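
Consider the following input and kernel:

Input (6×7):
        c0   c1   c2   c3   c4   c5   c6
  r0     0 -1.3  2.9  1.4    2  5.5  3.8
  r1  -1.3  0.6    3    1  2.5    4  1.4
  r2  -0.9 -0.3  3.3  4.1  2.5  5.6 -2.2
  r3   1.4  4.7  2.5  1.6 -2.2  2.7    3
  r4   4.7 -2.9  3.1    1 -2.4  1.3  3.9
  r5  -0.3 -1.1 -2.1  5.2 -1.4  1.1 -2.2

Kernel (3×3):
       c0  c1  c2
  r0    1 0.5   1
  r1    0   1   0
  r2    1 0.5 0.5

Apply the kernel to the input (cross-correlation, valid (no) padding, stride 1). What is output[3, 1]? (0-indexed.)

The receptive field on the input at this output position is [4.7 2.5 1.6 / -2.9 3.1 1 / -1.1 -2.1 5.2]. Elementwise product with the kernel and sum: 4.7·1 + 2.5·0.5 + 1.6·1 + 3.1·1 + -1.1·1 + -2.1·0.5 + 5.2·0.5.

11.1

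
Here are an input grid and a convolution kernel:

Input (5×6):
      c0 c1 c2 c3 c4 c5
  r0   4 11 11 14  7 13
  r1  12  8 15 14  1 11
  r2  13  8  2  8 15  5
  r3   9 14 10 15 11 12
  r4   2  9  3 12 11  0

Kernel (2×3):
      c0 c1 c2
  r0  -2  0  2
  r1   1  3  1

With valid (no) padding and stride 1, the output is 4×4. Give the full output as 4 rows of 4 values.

Output[0,0]: The receptive field on the input at this output position is [4 11 11 / 12 8 15]. Elementwise product with the kernel and sum: 4·-2 + 11·2 + 12·1 + 8·3 + 15·1.
Output[0,1]: The receptive field on the input at this output position is [11 11 14 / 8 15 14]. Elementwise product with the kernel and sum: 11·-2 + 14·2 + 8·1 + 15·3 + 14·1.

65 73 50 26
45 34 13 52
39 59 92 54
34 32 52 39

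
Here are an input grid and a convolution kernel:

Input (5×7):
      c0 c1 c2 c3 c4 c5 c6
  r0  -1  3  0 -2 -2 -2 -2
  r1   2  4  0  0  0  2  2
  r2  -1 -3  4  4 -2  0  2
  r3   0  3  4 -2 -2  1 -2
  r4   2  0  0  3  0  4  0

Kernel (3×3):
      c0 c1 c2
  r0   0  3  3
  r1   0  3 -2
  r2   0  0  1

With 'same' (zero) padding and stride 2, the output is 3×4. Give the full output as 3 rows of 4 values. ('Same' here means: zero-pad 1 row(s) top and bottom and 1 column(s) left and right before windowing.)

Output[0,0]: The receptive field on the zero-padded input at this output position is [0 0 0 / 0 -1 3 / 0 2 4]. Elementwise product with the kernel and sum: 0·3 + 0·3 + -1·3 + 3·-2 + 4·1.

-5 4 0 -6
24 2 1 12
15 0 -11 -6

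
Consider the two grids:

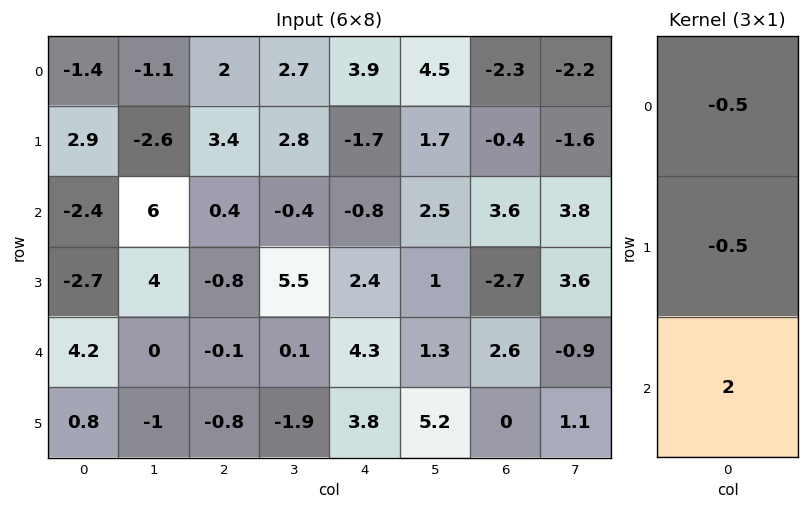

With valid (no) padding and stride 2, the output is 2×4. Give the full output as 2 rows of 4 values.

Output[0,0]: The receptive field on the input at this output position is [-1.4 / 2.9 / -2.4]. Elementwise product with the kernel and sum: -1.4·-0.5 + 2.9·-0.5 + -2.4·2.
Output[0,1]: The receptive field on the input at this output position is [2 / 3.4 / 0.4]. Elementwise product with the kernel and sum: 2·-0.5 + 3.4·-0.5 + 0.4·2.

-5.55 -1.9 -2.7 8.55
10.95 0 7.8 4.75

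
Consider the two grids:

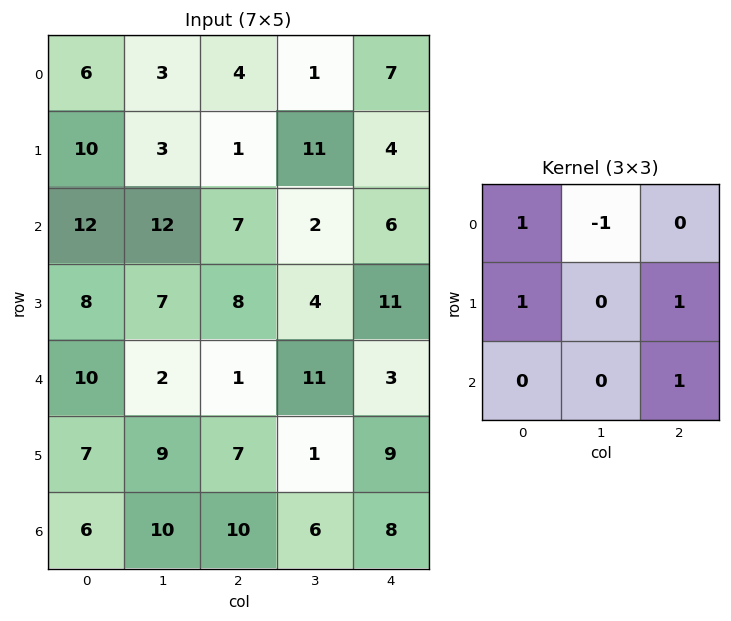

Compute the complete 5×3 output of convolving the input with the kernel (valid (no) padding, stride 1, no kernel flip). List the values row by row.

21 15 14
34 20 14
17 27 27
19 13 17
32 17 14

Output[0,0]: The receptive field on the input at this output position is [6 3 4 / 10 3 1 / 12 12 7]. Elementwise product with the kernel and sum: 6·1 + 3·-1 + 10·1 + 1·1 + 7·1.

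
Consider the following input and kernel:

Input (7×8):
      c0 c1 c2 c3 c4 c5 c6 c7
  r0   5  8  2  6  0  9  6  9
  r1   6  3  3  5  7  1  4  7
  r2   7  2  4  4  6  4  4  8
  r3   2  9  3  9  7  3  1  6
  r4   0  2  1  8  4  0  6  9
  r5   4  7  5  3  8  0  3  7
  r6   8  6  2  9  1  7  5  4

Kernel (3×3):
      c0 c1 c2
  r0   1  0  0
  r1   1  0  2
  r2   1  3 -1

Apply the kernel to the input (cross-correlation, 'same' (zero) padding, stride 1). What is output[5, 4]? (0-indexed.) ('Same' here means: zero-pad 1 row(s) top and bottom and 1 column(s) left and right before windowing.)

The receptive field on the zero-padded input at this output position is [8 4 0 / 3 8 0 / 9 1 7]. Elementwise product with the kernel and sum: 8·1 + 3·1 + 0·2 + 9·1 + 1·3 + 7·-1.

16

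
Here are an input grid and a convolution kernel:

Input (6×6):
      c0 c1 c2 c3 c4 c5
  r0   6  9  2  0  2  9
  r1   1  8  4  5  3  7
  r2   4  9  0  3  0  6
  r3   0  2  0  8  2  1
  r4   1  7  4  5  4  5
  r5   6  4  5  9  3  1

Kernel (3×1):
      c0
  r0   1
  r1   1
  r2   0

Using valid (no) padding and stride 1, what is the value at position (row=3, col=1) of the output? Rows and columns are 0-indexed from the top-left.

The receptive field on the input at this output position is [2 / 7 / 4]. Elementwise product with the kernel and sum: 2·1 + 7·1.

9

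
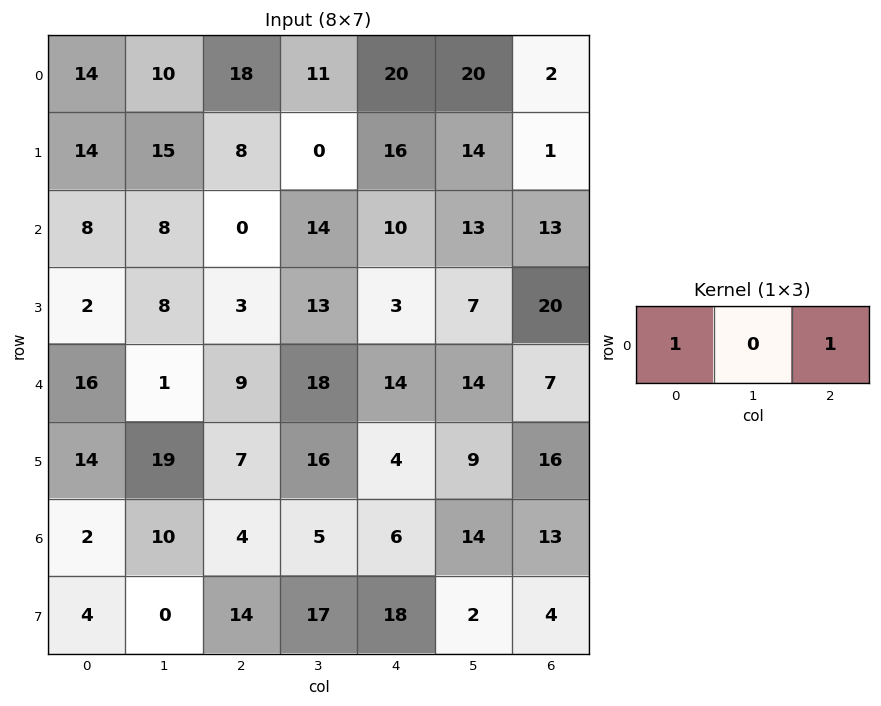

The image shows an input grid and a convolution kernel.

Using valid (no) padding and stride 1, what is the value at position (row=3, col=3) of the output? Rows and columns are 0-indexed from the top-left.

20

The receptive field on the input at this output position is [13 3 7]. Elementwise product with the kernel and sum: 13·1 + 7·1.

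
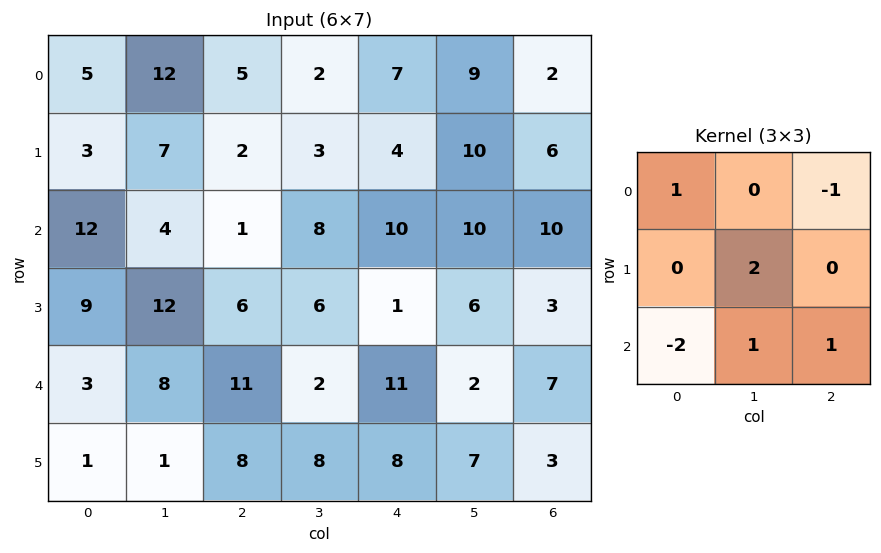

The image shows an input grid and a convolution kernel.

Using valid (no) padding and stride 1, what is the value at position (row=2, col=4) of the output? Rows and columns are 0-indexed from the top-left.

The receptive field on the input at this output position is [10 10 10 / 1 6 3 / 11 2 7]. Elementwise product with the kernel and sum: 10·1 + 10·-1 + 6·2 + 11·-2 + 2·1 + 7·1.

-1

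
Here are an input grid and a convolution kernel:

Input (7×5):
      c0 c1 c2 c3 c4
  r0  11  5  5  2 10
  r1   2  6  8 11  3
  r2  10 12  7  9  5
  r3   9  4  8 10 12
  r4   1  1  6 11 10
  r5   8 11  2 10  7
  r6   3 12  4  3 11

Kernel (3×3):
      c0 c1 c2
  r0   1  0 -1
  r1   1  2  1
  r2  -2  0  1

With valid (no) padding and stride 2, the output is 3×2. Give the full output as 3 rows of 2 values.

Output[0,0]: The receptive field on the input at this output position is [11 5 5 / 2 6 8 / 10 12 7]. Elementwise product with the kernel and sum: 11·1 + 5·-1 + 2·1 + 6·2 + 8·1 + 10·-2 + 7·1.

15 19
32 40
25 28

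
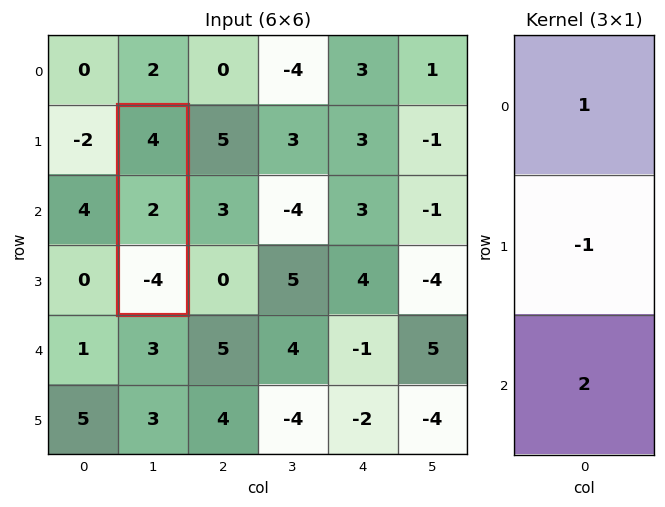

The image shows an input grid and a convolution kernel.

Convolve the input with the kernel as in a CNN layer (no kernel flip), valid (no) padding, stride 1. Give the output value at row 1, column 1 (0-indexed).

-6

The receptive field on the input at this output position is [4 / 2 / -4]. Elementwise product with the kernel and sum: 4·1 + 2·-1 + -4·2.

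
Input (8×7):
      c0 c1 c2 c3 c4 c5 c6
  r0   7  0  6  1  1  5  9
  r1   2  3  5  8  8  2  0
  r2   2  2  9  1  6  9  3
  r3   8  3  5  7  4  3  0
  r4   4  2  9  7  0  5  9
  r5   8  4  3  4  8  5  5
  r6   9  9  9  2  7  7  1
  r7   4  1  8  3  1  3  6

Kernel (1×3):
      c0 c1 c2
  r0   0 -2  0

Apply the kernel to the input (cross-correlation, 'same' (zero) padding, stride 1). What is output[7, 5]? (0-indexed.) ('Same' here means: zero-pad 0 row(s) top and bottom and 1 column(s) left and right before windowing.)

The receptive field on the zero-padded input at this output position is [1 3 6]. Elementwise product with the kernel and sum: 3·-2.

-6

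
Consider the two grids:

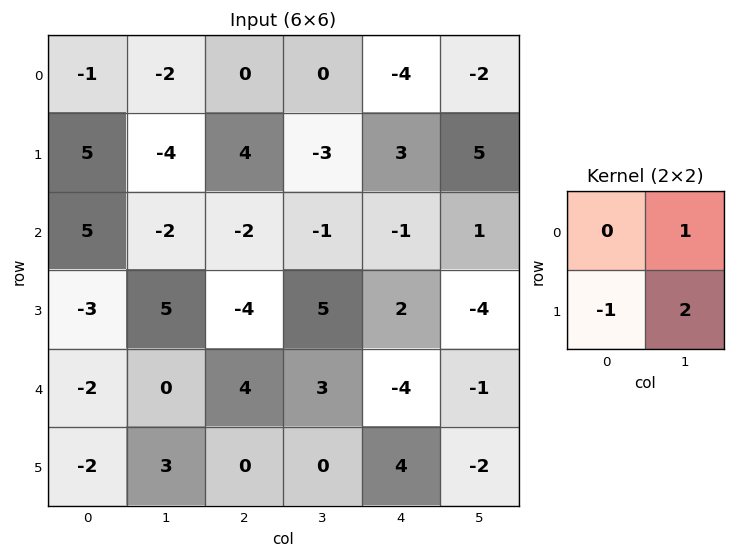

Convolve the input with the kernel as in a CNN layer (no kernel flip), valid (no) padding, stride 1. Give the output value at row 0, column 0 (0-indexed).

-15

The receptive field on the input at this output position is [-1 -2 / 5 -4]. Elementwise product with the kernel and sum: -2·1 + 5·-1 + -4·2.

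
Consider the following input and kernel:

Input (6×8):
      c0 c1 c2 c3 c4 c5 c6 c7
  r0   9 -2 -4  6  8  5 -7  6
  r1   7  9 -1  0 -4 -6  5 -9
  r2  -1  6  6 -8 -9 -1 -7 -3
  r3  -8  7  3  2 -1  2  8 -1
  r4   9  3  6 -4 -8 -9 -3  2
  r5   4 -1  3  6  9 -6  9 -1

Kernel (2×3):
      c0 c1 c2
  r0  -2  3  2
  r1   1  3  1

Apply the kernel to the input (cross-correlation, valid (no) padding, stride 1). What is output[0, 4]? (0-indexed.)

The receptive field on the input at this output position is [8 5 -7 / -4 -6 5]. Elementwise product with the kernel and sum: 8·-2 + 5·3 + -7·2 + -4·1 + -6·3 + 5·1.

-32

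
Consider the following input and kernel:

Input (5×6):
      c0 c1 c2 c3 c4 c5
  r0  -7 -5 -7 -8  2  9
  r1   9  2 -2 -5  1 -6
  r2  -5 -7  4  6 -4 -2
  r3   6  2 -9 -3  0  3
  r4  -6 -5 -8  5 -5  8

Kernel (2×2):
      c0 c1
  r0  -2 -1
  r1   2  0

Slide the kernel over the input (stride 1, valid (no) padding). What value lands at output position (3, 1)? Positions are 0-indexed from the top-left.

-5

The receptive field on the input at this output position is [2 -9 / -5 -8]. Elementwise product with the kernel and sum: 2·-2 + -9·-1 + -5·2.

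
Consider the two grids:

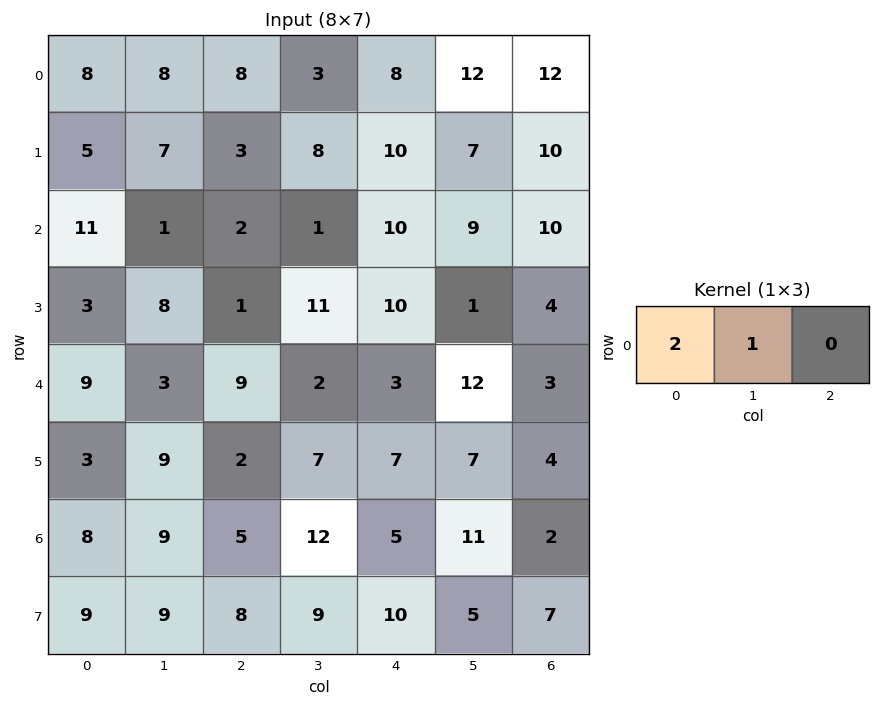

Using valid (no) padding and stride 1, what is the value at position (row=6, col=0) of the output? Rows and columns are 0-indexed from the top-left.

25

The receptive field on the input at this output position is [8 9 5]. Elementwise product with the kernel and sum: 8·2 + 9·1.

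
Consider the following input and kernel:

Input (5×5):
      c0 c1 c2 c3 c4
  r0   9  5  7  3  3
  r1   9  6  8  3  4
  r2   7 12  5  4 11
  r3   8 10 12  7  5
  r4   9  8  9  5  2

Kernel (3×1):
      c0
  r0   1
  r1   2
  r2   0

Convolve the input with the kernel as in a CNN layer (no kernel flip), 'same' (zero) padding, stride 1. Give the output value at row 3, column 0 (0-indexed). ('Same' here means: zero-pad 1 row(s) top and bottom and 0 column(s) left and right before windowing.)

23

The receptive field on the zero-padded input at this output position is [7 / 8 / 9]. Elementwise product with the kernel and sum: 7·1 + 8·2.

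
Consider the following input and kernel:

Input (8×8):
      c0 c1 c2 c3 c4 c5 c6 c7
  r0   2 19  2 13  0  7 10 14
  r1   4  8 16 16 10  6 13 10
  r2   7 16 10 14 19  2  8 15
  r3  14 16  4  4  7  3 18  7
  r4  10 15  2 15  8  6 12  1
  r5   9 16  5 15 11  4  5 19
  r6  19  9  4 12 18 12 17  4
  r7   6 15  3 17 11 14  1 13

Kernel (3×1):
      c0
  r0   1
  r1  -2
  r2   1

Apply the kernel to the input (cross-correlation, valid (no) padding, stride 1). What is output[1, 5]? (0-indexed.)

5

The receptive field on the input at this output position is [6 / 2 / 3]. Elementwise product with the kernel and sum: 6·1 + 2·-2 + 3·1.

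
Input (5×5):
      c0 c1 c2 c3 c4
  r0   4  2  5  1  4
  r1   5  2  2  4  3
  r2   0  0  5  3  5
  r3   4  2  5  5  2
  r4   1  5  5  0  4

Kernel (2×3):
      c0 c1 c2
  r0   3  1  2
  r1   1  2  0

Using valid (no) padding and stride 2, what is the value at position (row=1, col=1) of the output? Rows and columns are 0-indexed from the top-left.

43

The receptive field on the input at this output position is [5 3 5 / 5 5 2]. Elementwise product with the kernel and sum: 5·3 + 3·1 + 5·2 + 5·1 + 5·2.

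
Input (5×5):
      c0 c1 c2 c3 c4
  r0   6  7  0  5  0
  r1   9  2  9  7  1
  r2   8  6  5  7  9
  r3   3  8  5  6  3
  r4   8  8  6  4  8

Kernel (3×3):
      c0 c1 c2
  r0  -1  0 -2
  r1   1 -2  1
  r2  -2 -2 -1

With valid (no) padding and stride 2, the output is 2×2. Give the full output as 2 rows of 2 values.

-25 -37
-64 -55

Output[0,0]: The receptive field on the input at this output position is [6 7 0 / 9 2 9 / 8 6 5]. Elementwise product with the kernel and sum: 6·-1 + 0·-2 + 9·1 + 2·-2 + 9·1 + 8·-2 + 6·-2 + 5·-1.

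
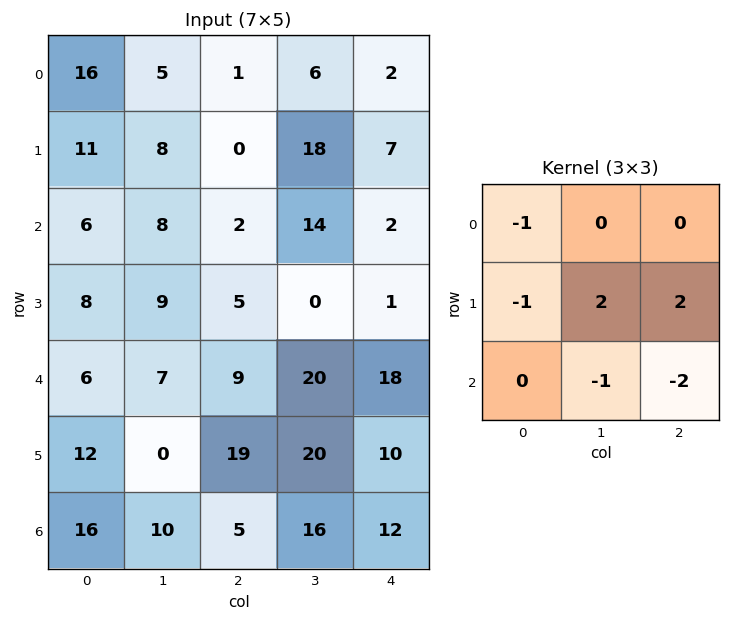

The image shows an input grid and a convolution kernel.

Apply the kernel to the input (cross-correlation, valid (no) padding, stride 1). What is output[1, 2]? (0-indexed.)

28

The receptive field on the input at this output position is [0 18 7 / 2 14 2 / 5 0 1]. Elementwise product with the kernel and sum: 0·-1 + 2·-1 + 14·2 + 2·2 + 0·-1 + 1·-2.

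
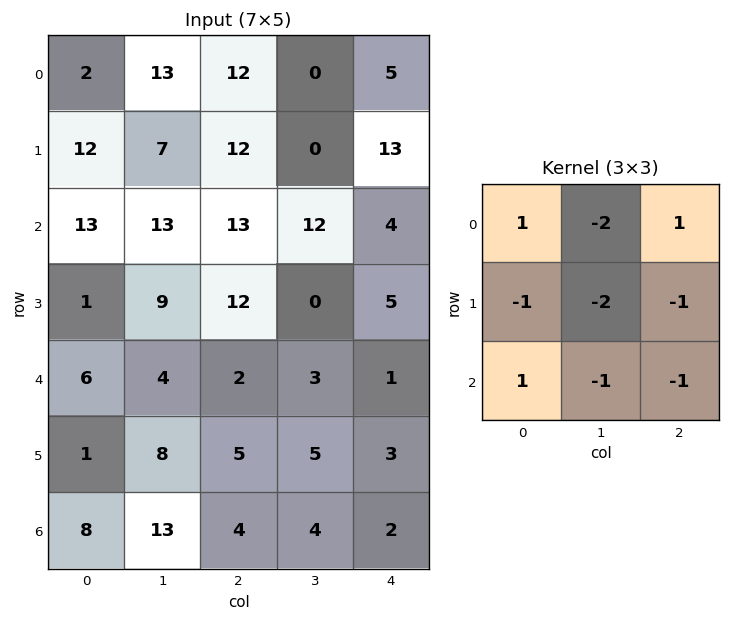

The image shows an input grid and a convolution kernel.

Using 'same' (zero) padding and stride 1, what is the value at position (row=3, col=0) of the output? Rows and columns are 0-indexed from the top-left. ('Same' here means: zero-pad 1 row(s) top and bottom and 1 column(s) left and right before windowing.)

-34

The receptive field on the zero-padded input at this output position is [0 13 13 / 0 1 9 / 0 6 4]. Elementwise product with the kernel and sum: 0·1 + 13·-2 + 13·1 + 0·-1 + 1·-2 + 9·-1 + 0·1 + 6·-1 + 4·-1.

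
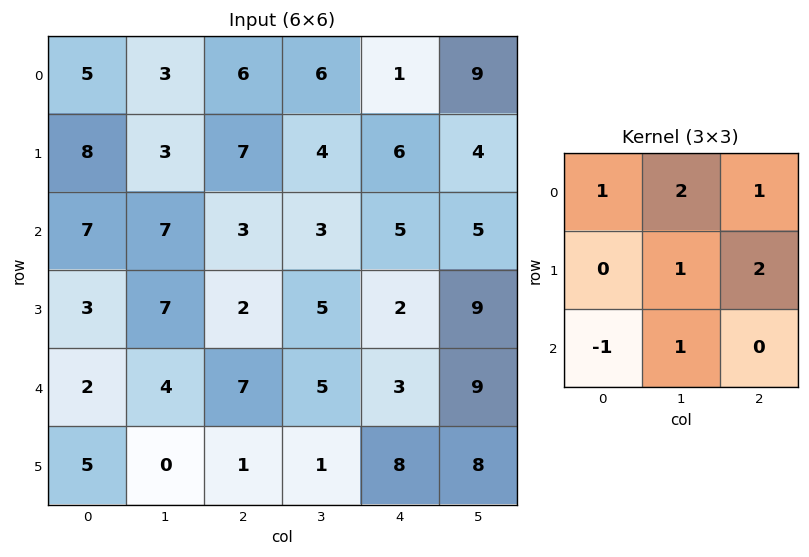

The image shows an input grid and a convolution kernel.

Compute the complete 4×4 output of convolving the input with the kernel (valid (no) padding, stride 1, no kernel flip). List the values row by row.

Output[0,0]: The receptive field on the input at this output position is [5 3 6 / 8 3 7 / 7 7 3]. Elementwise product with the kernel and sum: 5·1 + 3·2 + 6·1 + 3·1 + 7·2 + 7·-1 + 7·1.

34 32 35 33
38 25 37 32
37 31 21 36
32 34 25 46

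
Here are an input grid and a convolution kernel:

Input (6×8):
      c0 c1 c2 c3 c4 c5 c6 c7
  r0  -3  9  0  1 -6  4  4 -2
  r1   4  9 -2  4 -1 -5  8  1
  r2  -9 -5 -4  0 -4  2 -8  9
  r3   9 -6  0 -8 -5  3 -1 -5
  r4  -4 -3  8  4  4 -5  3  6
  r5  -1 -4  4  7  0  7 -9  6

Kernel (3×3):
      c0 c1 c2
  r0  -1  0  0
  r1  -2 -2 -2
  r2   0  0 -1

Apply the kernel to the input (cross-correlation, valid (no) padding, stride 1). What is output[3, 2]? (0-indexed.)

-32

The receptive field on the input at this output position is [0 -8 -5 / 8 4 4 / 4 7 0]. Elementwise product with the kernel and sum: 0·-1 + 8·-2 + 4·-2 + 4·-2 + 0·-1.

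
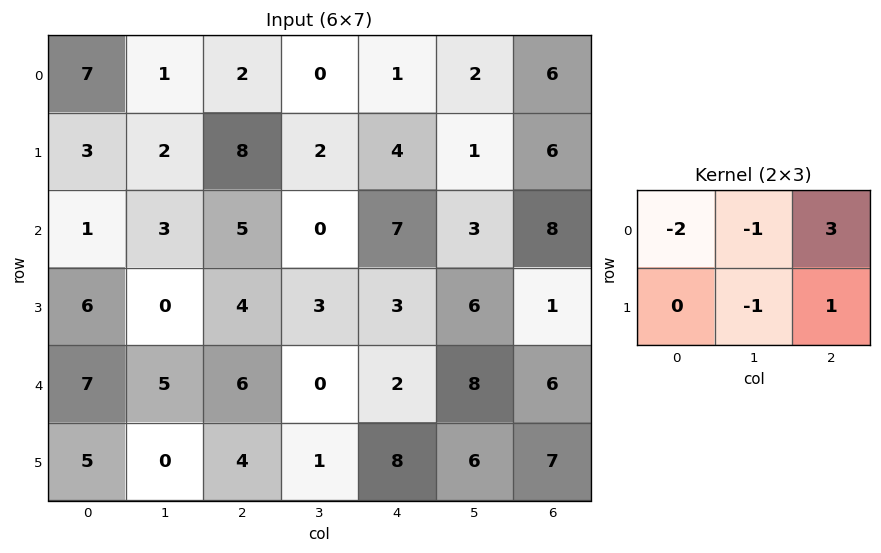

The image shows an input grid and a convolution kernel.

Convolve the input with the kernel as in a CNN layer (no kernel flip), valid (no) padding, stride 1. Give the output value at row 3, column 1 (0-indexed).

The receptive field on the input at this output position is [0 4 3 / 5 6 0]. Elementwise product with the kernel and sum: 0·-2 + 4·-1 + 3·3 + 6·-1 + 0·1.

-1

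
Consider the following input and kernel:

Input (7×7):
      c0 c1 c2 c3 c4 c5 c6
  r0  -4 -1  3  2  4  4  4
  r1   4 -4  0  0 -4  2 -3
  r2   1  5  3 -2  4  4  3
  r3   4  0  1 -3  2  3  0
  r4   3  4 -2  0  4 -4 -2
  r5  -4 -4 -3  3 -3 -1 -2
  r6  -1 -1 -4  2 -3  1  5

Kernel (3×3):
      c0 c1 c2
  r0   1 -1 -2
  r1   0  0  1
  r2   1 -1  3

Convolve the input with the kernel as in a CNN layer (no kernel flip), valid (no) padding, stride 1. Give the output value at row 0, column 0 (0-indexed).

-4

The receptive field on the input at this output position is [-4 -1 3 / 4 -4 0 / 1 5 3]. Elementwise product with the kernel and sum: -4·1 + -1·-1 + 3·-2 + 0·1 + 1·1 + 5·-1 + 3·3.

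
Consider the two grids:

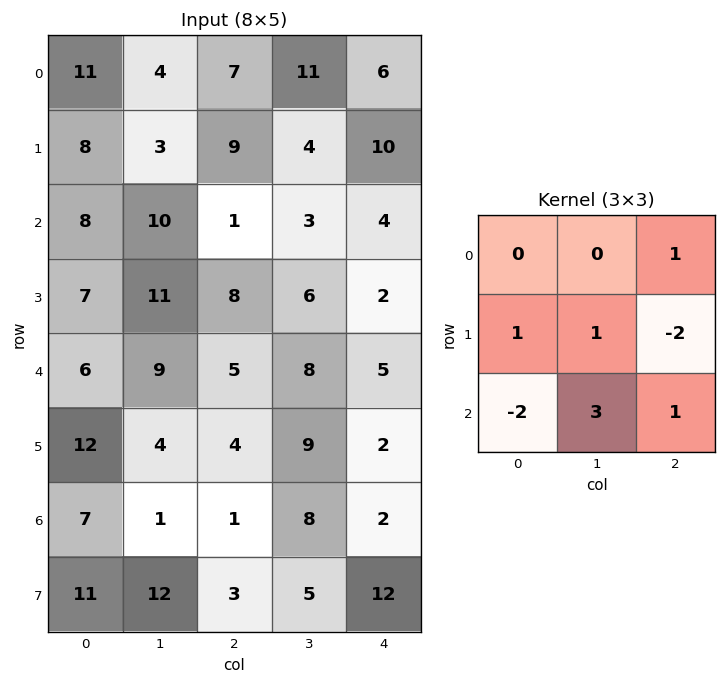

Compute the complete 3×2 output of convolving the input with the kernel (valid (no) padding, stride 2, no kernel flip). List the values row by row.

Output[0,0]: The receptive field on the input at this output position is [11 4 7 / 8 3 9 / 8 10 1]. Elementwise product with the kernel and sum: 7·1 + 8·1 + 3·1 + 9·-2 + 8·-2 + 10·3 + 1·1.
Output[0,1]: The receptive field on the input at this output position is [7 11 6 / 9 4 10 / 1 3 4]. Elementwise product with the kernel and sum: 6·1 + 9·1 + 4·1 + 10·-2 + 1·-2 + 3·3 + 4·1.

15 10
23 33
3 38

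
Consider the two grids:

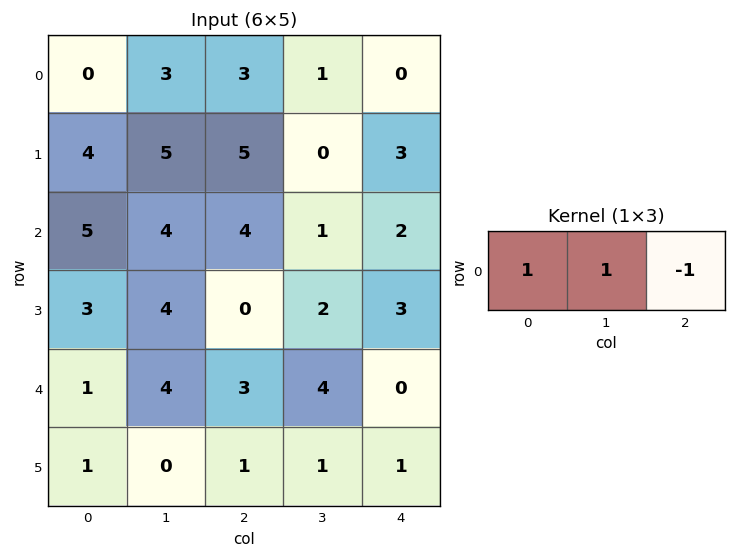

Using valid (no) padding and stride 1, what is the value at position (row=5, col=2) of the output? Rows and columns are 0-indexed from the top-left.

The receptive field on the input at this output position is [1 1 1]. Elementwise product with the kernel and sum: 1·1 + 1·1 + 1·-1.

1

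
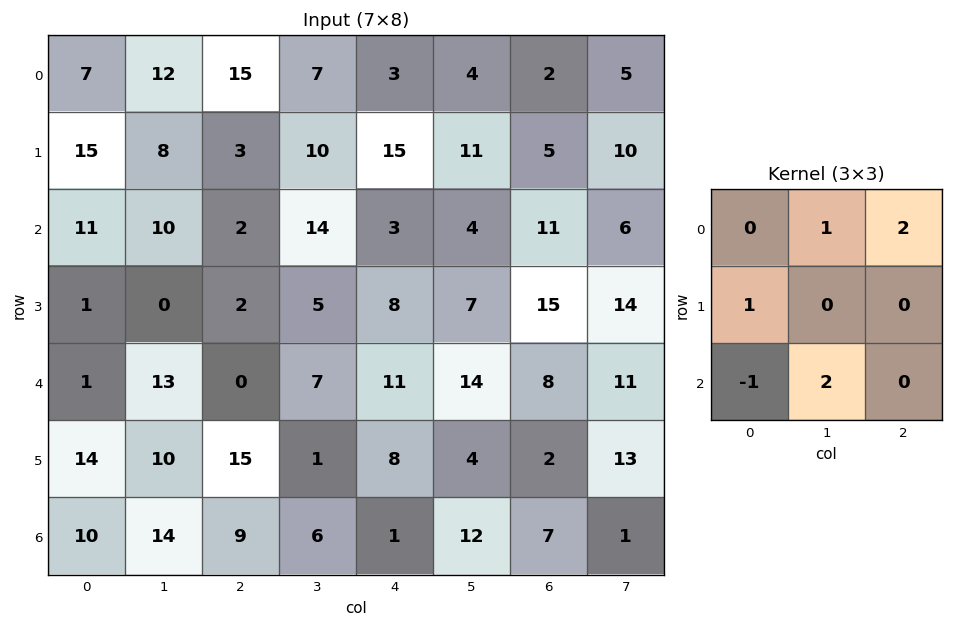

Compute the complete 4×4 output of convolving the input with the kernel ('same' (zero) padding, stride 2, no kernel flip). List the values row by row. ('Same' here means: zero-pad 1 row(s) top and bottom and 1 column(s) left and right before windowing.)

Output[0,0]: The receptive field on the zero-padded input at this output position is [0 0 0 / 0 7 12 / 0 15 8]. Elementwise product with the kernel and sum: 0·1 + 0·2 + 0·1 + 0·-1 + 15·2.

30 10 27 3
33 37 62 52
29 45 44 57
34 31 22 40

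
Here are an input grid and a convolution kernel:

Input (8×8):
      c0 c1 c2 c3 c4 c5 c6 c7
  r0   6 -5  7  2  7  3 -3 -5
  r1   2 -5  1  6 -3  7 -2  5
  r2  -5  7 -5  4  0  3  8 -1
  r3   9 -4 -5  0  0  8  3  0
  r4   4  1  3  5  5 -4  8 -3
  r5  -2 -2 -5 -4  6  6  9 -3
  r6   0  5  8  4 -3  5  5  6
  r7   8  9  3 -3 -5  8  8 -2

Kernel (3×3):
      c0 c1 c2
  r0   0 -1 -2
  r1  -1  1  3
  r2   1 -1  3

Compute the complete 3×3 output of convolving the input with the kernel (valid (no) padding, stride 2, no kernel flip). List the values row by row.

-40 -29 28
-13 14 31
-3 -1 22

Output[0,0]: The receptive field on the input at this output position is [6 -5 7 / 2 -5 1 / -5 7 -5]. Elementwise product with the kernel and sum: -5·-1 + 7·-2 + 2·-1 + -5·1 + 1·3 + -5·1 + 7·-1 + -5·3.
Output[0,1]: The receptive field on the input at this output position is [7 2 7 / 1 6 -3 / -5 4 0]. Elementwise product with the kernel and sum: 2·-1 + 7·-2 + 1·-1 + 6·1 + -3·3 + -5·1 + 4·-1 + 0·3.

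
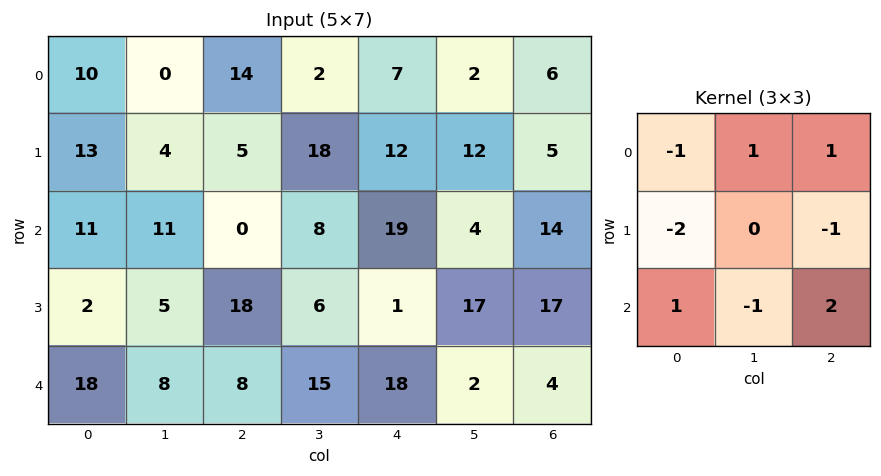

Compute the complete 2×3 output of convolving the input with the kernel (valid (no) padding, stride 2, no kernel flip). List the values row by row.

Output[0,0]: The receptive field on the input at this output position is [10 0 14 / 13 4 5 / 11 11 0]. Elementwise product with the kernel and sum: 10·-1 + 0·1 + 14·1 + 13·-2 + 5·-1 + 11·1 + 11·-1 + 0·2.

-27 3 15
4 19 4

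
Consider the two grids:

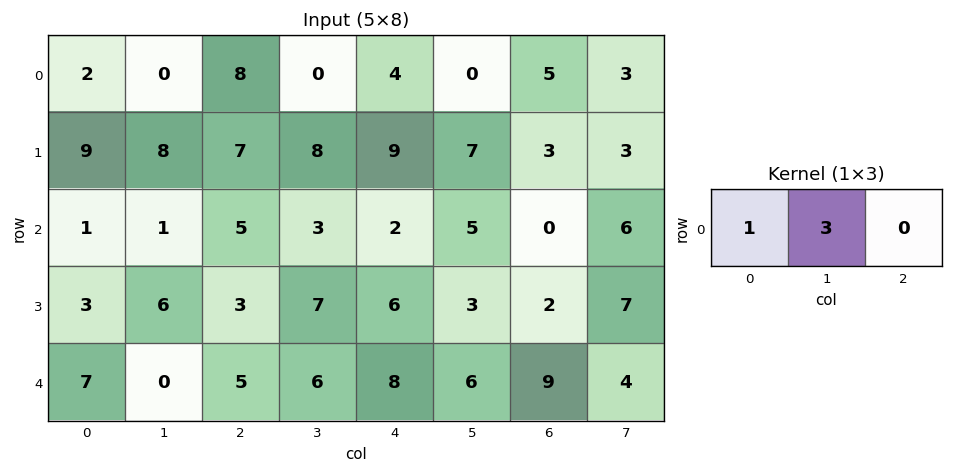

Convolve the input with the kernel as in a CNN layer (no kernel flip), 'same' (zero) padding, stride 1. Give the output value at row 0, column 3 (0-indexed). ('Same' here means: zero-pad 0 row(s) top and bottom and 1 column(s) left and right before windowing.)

8

The receptive field on the zero-padded input at this output position is [8 0 4]. Elementwise product with the kernel and sum: 8·1 + 0·3.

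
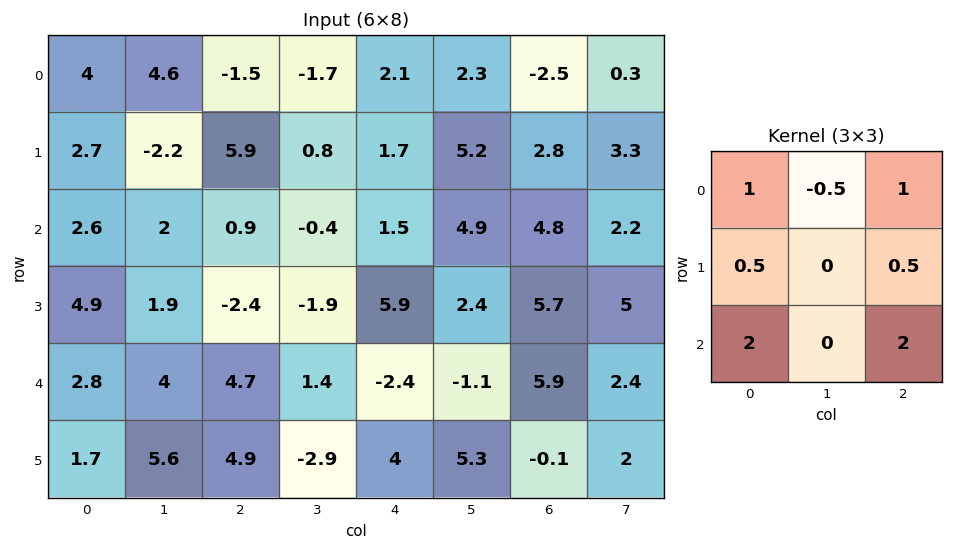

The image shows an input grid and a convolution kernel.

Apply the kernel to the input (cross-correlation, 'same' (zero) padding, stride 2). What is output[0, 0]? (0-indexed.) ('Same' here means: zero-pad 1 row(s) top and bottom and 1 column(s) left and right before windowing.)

The receptive field on the zero-padded input at this output position is [0 0 0 / 0 4 4.6 / 0 2.7 -2.2]. Elementwise product with the kernel and sum: 0·1 + 0·-0.5 + 0·1 + 0·0.5 + 4.6·0.5 + 0·2 + -2.2·2.

-2.1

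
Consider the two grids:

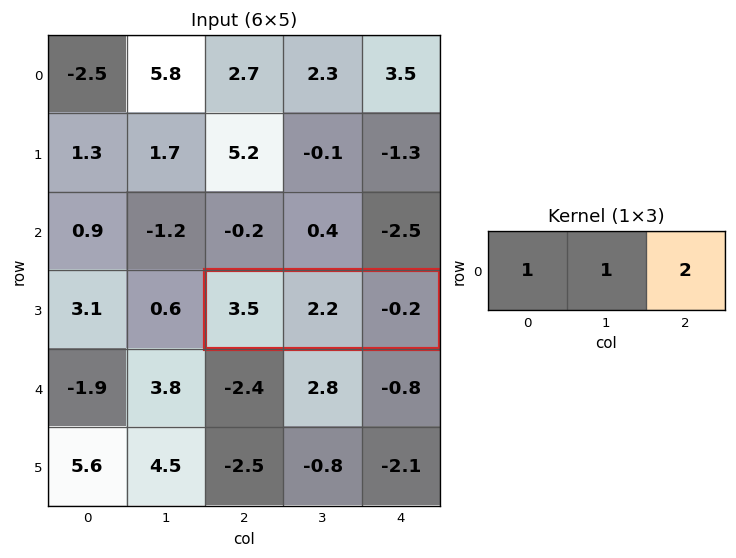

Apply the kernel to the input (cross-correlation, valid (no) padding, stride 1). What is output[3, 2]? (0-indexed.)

5.3

The receptive field on the input at this output position is [3.5 2.2 -0.2]. Elementwise product with the kernel and sum: 3.5·1 + 2.2·1 + -0.2·2.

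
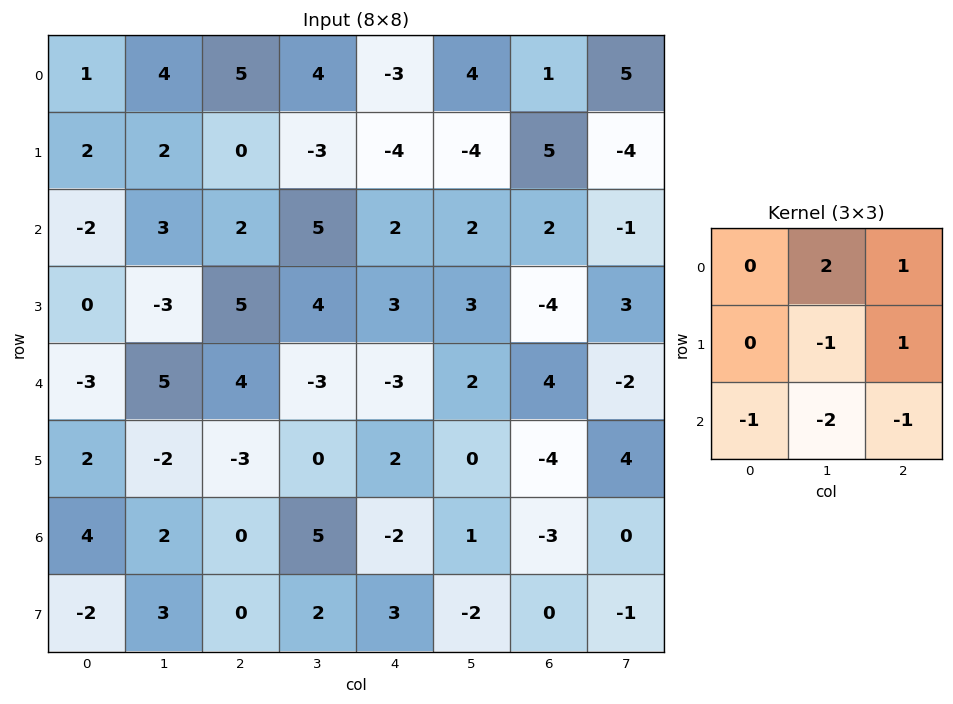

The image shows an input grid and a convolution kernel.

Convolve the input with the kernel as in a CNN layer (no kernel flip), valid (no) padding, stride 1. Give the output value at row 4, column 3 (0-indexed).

The receptive field on the input at this output position is [-3 -3 2 / 0 2 0 / 5 -2 1]. Elementwise product with the kernel and sum: -3·2 + 2·1 + 2·-1 + 0·1 + 5·-1 + -2·-2 + 1·-1.

-8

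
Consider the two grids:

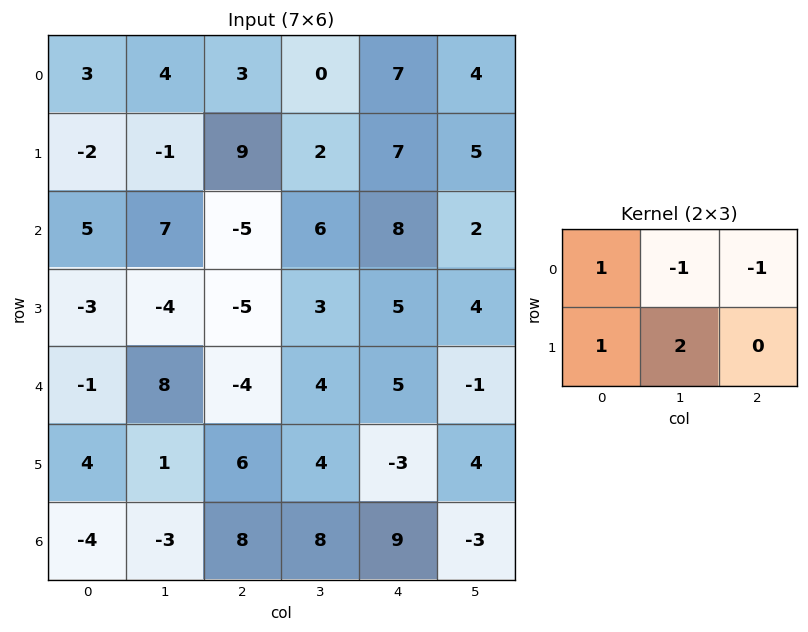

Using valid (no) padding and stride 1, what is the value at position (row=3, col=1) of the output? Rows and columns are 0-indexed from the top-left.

The receptive field on the input at this output position is [-4 -5 3 / 8 -4 4]. Elementwise product with the kernel and sum: -4·1 + -5·-1 + 3·-1 + 8·1 + -4·2.

-2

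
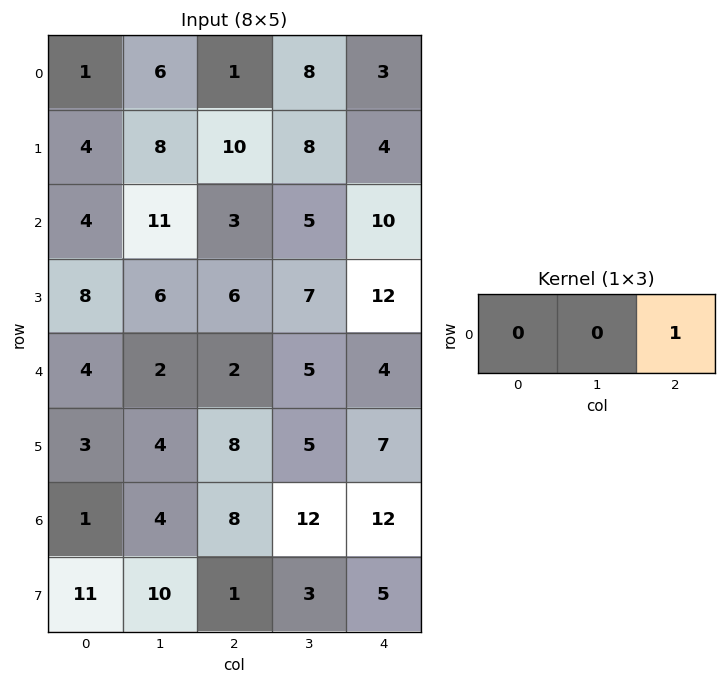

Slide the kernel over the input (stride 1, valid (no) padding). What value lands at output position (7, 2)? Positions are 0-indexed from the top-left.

The receptive field on the input at this output position is [1 3 5]. Elementwise product with the kernel and sum: 5·1.

5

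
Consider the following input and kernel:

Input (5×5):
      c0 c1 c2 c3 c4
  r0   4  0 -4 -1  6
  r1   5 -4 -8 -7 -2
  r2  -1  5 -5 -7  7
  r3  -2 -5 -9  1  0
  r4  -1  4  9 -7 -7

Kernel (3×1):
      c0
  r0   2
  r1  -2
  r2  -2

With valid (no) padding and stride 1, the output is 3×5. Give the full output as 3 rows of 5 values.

Output[0,0]: The receptive field on the input at this output position is [4 / 5 / -1]. Elementwise product with the kernel and sum: 4·2 + 5·-2 + -1·-2.

0 -2 18 26 2
16 -8 12 -2 -18
4 12 -10 -2 28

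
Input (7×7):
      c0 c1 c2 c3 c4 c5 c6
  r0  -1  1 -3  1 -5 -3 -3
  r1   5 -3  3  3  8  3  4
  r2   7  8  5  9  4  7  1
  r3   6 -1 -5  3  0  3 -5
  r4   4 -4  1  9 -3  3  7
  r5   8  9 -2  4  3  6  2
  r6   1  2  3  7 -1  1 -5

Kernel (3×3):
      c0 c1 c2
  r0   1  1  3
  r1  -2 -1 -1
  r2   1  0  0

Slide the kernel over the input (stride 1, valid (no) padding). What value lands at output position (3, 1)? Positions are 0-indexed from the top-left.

10

The receptive field on the input at this output position is [-1 -5 3 / -4 1 9 / 9 -2 4]. Elementwise product with the kernel and sum: -1·1 + -5·1 + 3·3 + -4·-2 + 1·-1 + 9·-1 + 9·1.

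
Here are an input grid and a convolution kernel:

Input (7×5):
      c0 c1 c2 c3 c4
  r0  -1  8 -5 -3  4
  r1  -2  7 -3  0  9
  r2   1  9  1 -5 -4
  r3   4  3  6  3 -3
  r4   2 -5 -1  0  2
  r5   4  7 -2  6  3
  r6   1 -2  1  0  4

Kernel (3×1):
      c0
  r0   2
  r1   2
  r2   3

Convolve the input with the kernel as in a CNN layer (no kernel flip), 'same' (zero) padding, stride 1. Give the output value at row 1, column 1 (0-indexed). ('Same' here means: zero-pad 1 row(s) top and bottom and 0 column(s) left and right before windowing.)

The receptive field on the zero-padded input at this output position is [8 / 7 / 9]. Elementwise product with the kernel and sum: 8·2 + 7·2 + 9·3.

57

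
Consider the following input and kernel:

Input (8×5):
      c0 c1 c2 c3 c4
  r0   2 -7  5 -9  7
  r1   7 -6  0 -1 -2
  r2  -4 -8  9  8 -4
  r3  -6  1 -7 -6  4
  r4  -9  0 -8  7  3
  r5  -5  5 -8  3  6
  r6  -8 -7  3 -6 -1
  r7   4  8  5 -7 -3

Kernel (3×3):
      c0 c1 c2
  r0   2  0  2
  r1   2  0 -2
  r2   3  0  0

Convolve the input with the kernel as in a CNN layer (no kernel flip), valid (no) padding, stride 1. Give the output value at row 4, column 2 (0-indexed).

-29

The receptive field on the input at this output position is [-8 7 3 / -8 3 6 / 3 -6 -1]. Elementwise product with the kernel and sum: -8·2 + 3·2 + -8·2 + 6·-2 + 3·3.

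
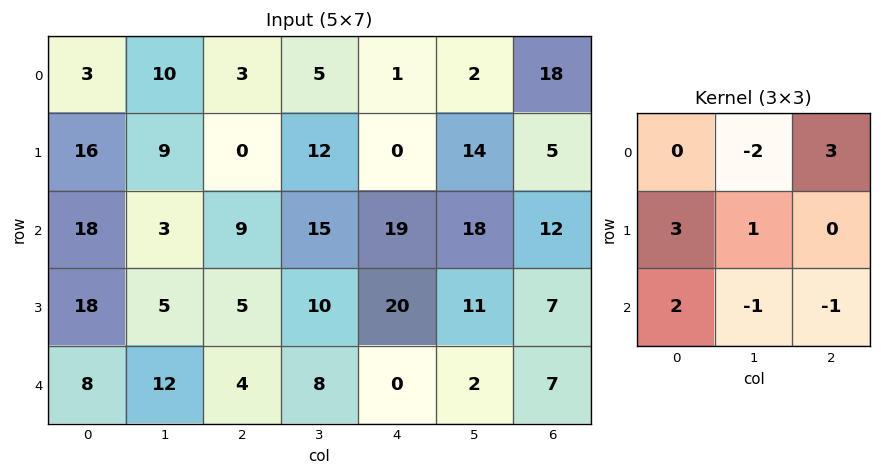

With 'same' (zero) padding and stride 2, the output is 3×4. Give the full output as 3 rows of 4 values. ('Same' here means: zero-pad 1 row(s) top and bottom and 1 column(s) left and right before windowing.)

Output[0,0]: The receptive field on the zero-padded input at this output position is [0 0 0 / 0 3 10 / 0 16 9]. Elementwise product with the kernel and sum: 0·-2 + 0·3 + 0·3 + 3·1 + 0·2 + 16·-1 + 9·-1.

-22 39 26 47
-10 49 95 71
-13 60 17 -1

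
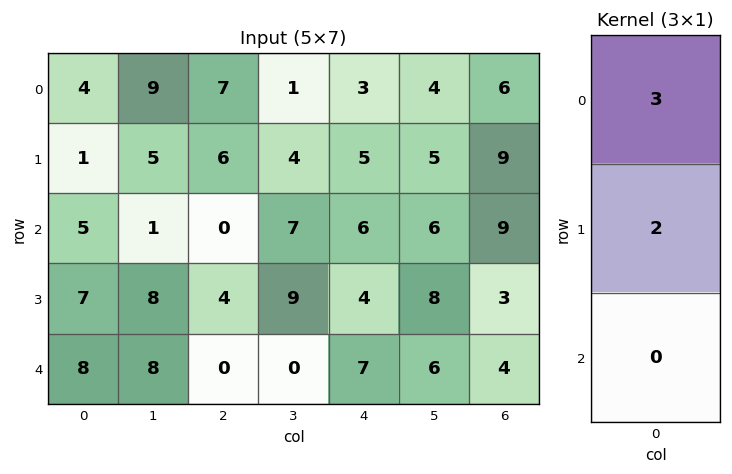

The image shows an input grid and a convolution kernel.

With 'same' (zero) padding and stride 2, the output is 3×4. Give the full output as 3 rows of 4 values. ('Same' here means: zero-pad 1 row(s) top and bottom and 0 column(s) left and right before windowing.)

Output[0,0]: The receptive field on the zero-padded input at this output position is [0 / 4 / 1]. Elementwise product with the kernel and sum: 0·3 + 4·2.
Output[0,1]: The receptive field on the zero-padded input at this output position is [0 / 7 / 6]. Elementwise product with the kernel and sum: 0·3 + 7·2.

8 14 6 12
13 18 27 45
37 12 26 17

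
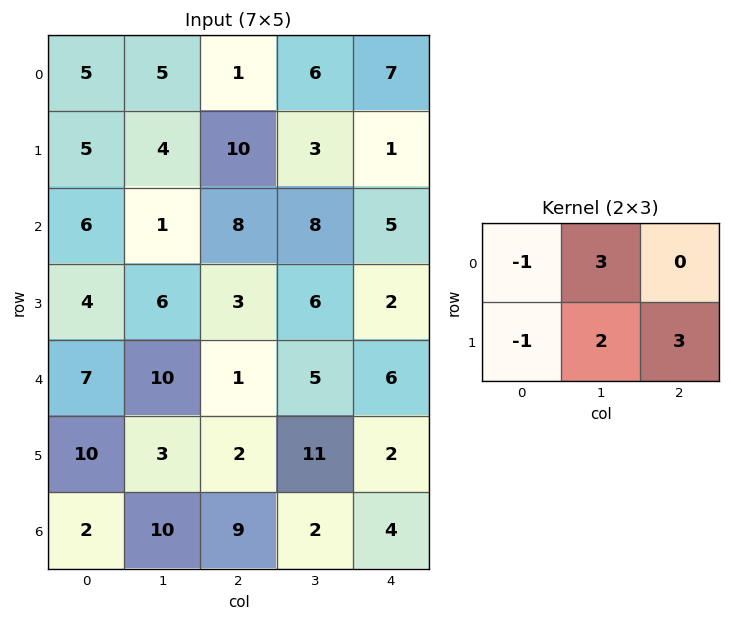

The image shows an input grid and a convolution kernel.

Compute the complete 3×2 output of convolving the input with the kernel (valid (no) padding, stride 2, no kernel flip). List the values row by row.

43 16
14 31
25 40

Output[0,0]: The receptive field on the input at this output position is [5 5 1 / 5 4 10]. Elementwise product with the kernel and sum: 5·-1 + 5·3 + 5·-1 + 4·2 + 10·3.
Output[0,1]: The receptive field on the input at this output position is [1 6 7 / 10 3 1]. Elementwise product with the kernel and sum: 1·-1 + 6·3 + 10·-1 + 3·2 + 1·3.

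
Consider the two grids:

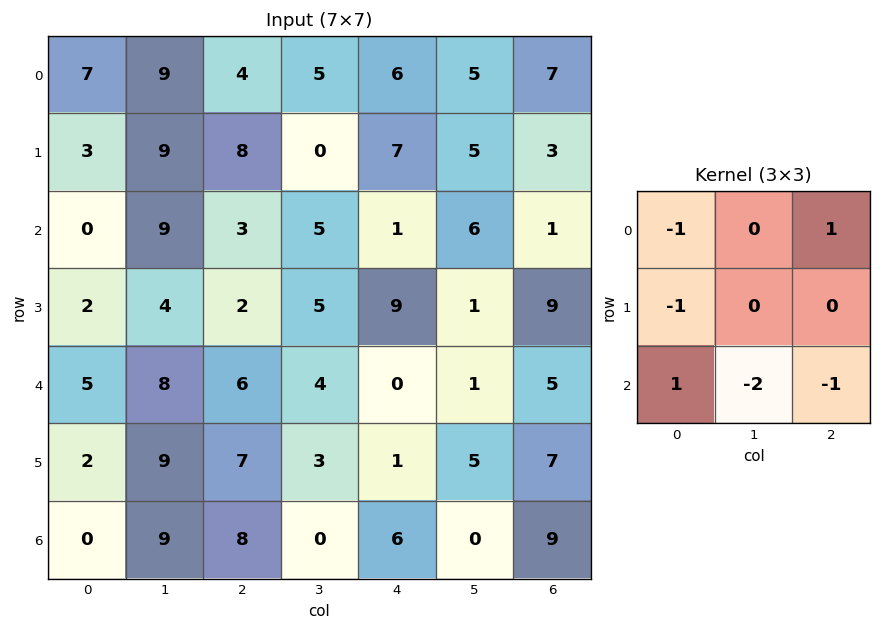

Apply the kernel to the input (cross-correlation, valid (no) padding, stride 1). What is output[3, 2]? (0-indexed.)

The receptive field on the input at this output position is [2 5 9 / 6 4 0 / 7 3 1]. Elementwise product with the kernel and sum: 2·-1 + 9·1 + 6·-1 + 7·1 + 3·-2 + 1·-1.

1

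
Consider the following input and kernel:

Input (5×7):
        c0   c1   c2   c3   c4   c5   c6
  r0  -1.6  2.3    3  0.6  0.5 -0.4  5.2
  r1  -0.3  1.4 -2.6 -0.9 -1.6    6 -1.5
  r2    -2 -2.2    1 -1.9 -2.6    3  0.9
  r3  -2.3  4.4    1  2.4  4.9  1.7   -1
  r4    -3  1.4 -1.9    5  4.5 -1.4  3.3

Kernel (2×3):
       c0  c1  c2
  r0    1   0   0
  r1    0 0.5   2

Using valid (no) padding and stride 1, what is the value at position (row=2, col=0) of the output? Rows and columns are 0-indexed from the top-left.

The receptive field on the input at this output position is [-2 -2.2 1 / -2.3 4.4 1]. Elementwise product with the kernel and sum: -2·1 + 4.4·0.5 + 1·2.

2.2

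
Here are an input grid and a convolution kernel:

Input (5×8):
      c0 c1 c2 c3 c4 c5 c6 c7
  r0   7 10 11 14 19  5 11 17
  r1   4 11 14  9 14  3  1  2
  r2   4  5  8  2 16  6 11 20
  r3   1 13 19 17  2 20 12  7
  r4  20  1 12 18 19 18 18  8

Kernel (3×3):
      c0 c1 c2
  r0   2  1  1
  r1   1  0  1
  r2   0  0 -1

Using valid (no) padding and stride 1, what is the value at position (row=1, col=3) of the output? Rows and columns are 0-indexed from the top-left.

23

The receptive field on the input at this output position is [9 14 3 / 2 16 6 / 17 2 20]. Elementwise product with the kernel and sum: 9·2 + 14·1 + 3·1 + 2·1 + 6·1 + 20·-1.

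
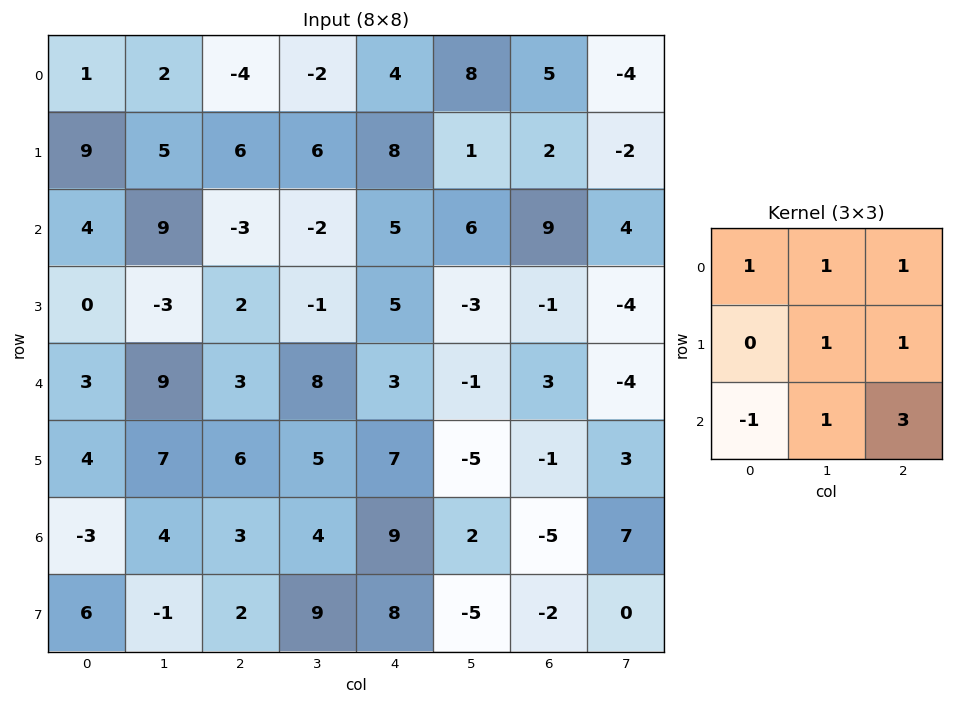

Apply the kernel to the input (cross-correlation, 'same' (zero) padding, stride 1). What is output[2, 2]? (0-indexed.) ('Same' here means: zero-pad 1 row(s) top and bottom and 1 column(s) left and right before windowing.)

The receptive field on the zero-padded input at this output position is [5 6 6 / 9 -3 -2 / -3 2 -1]. Elementwise product with the kernel and sum: 5·1 + 6·1 + 6·1 + -3·1 + -2·1 + -3·-1 + 2·1 + -1·3.

14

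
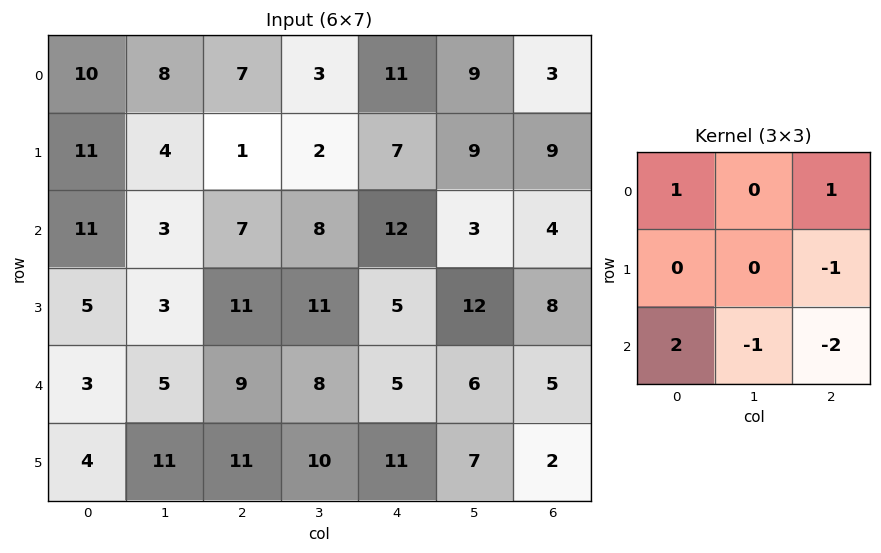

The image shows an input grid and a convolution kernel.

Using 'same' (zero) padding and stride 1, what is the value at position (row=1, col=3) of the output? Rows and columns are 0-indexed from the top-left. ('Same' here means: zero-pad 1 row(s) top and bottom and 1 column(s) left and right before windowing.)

-7

The receptive field on the zero-padded input at this output position is [7 3 11 / 1 2 7 / 7 8 12]. Elementwise product with the kernel and sum: 7·1 + 11·1 + 7·-1 + 7·2 + 8·-1 + 12·-2.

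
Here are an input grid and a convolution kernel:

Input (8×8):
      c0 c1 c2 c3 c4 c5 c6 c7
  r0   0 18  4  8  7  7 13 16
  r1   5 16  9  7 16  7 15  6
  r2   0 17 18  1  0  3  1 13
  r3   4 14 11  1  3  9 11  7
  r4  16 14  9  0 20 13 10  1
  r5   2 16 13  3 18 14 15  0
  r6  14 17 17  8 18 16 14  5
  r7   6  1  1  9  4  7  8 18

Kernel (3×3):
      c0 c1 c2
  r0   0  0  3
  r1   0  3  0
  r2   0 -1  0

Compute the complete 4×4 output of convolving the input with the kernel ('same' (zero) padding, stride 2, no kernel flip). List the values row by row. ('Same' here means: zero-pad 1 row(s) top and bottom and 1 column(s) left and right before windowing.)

Output[0,0]: The receptive field on the zero-padded input at this output position is [0 0 0 / 0 0 18 / 0 5 16]. Elementwise product with the kernel and sum: 0·3 + 0·3 + 5·-1.

-5 3 5 24
44 64 18 10
88 17 69 36
84 59 92 34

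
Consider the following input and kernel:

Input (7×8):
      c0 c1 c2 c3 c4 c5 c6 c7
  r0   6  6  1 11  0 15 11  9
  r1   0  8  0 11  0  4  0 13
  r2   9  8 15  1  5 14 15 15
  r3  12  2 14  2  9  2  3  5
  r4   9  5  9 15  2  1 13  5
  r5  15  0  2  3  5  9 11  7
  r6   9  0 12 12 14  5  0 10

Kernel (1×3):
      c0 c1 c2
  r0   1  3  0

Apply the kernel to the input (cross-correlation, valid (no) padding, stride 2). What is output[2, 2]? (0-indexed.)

5

The receptive field on the input at this output position is [2 1 13]. Elementwise product with the kernel and sum: 2·1 + 1·3.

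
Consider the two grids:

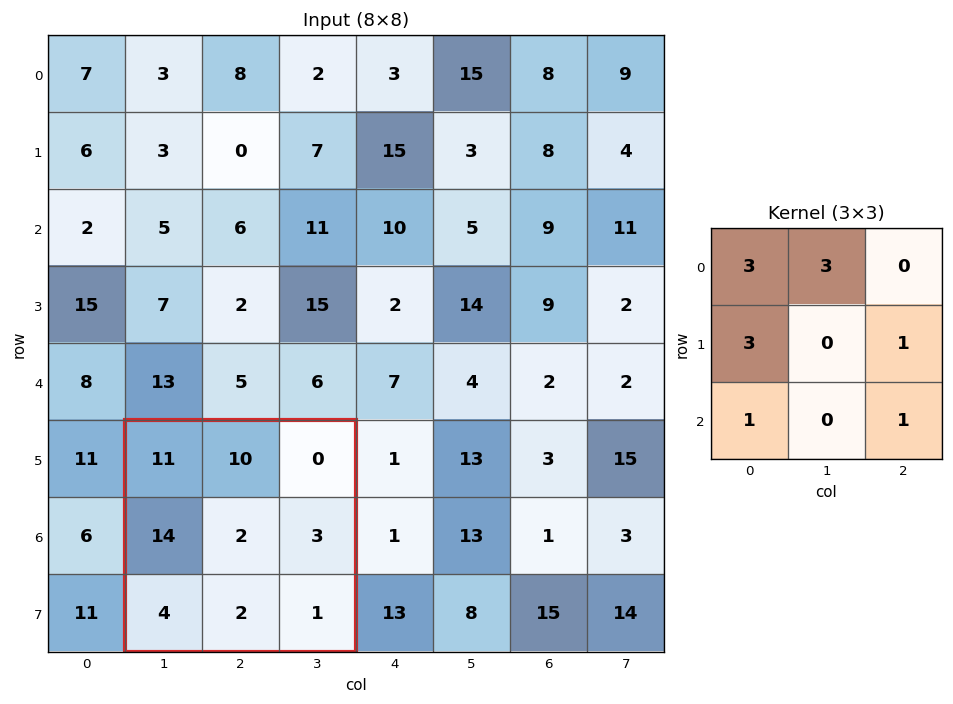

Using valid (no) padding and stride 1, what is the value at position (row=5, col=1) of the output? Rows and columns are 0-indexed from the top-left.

The receptive field on the input at this output position is [11 10 0 / 14 2 3 / 4 2 1]. Elementwise product with the kernel and sum: 11·3 + 10·3 + 14·3 + 3·1 + 4·1 + 1·1.

113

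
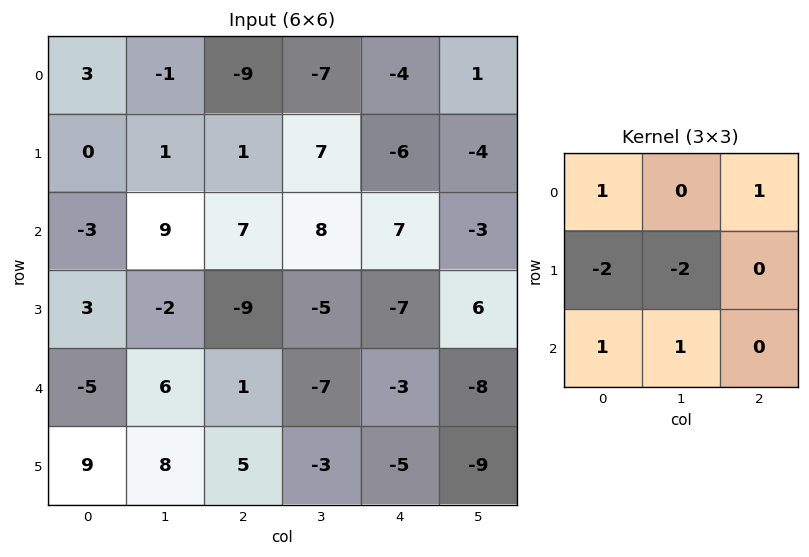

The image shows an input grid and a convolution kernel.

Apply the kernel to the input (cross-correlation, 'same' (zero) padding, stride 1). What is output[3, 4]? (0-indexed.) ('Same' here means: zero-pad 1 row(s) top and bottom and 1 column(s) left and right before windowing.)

19

The receptive field on the zero-padded input at this output position is [8 7 -3 / -5 -7 6 / -7 -3 -8]. Elementwise product with the kernel and sum: 8·1 + -3·1 + -5·-2 + -7·-2 + -7·1 + -3·1.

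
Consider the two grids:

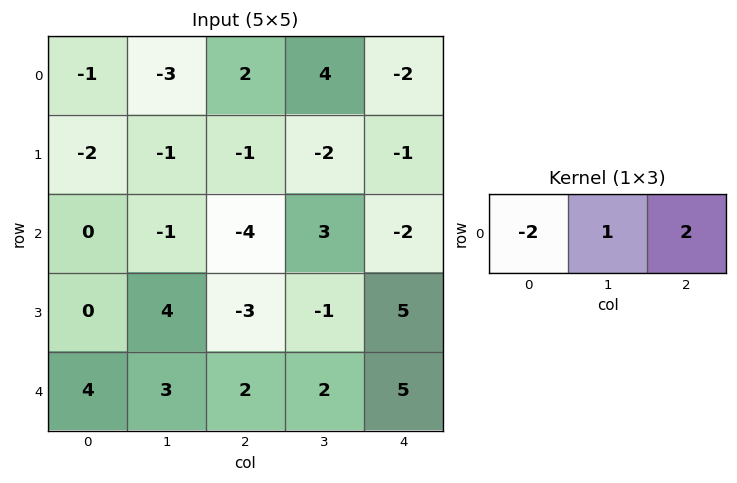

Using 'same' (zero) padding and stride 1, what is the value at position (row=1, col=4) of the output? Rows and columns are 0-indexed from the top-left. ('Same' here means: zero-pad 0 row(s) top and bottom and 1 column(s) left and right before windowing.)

3

The receptive field on the zero-padded input at this output position is [-2 -1 0]. Elementwise product with the kernel and sum: -2·-2 + -1·1 + 0·2.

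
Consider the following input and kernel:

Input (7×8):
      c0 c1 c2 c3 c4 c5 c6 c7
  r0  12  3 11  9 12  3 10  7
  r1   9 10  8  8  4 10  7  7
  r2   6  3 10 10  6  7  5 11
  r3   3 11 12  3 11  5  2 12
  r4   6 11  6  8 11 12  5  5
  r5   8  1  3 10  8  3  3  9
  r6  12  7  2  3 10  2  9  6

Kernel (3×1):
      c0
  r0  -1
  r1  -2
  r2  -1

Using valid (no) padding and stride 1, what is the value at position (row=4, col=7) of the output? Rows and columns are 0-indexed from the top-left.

The receptive field on the input at this output position is [5 / 9 / 6]. Elementwise product with the kernel and sum: 5·-1 + 9·-2 + 6·-1.

-29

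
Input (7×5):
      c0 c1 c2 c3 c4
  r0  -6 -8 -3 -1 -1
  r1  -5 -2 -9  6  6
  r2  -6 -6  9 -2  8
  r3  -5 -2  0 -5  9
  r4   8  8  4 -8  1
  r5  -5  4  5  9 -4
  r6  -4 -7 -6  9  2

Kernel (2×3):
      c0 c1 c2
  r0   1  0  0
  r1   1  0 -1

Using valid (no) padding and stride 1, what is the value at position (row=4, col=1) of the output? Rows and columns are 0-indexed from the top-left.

The receptive field on the input at this output position is [8 4 -8 / 4 5 9]. Elementwise product with the kernel and sum: 8·1 + 4·1 + 9·-1.

3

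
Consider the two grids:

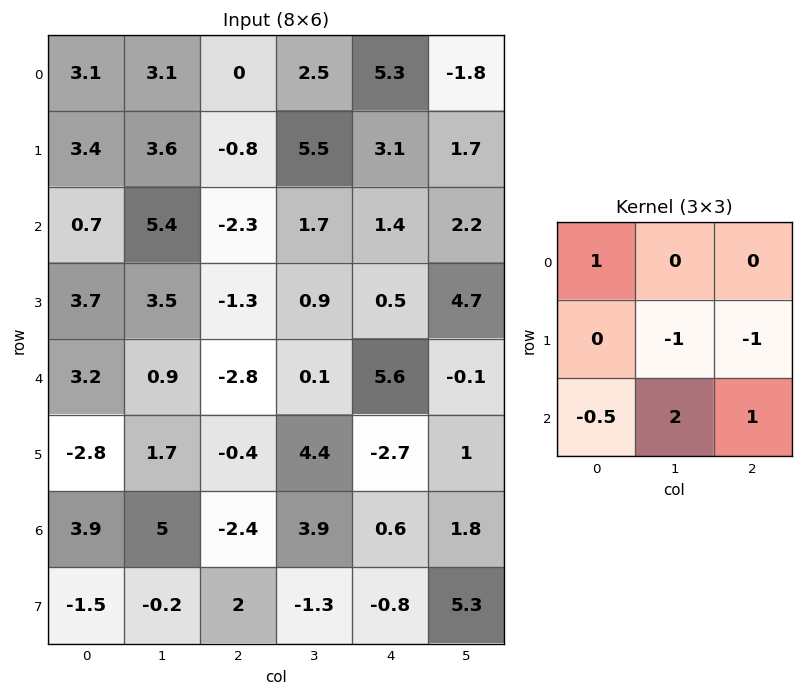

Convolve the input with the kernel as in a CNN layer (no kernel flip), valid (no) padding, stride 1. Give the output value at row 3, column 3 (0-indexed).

The receptive field on the input at this output position is [0.9 0.5 4.7 / 0.1 5.6 -0.1 / 4.4 -2.7 1]. Elementwise product with the kernel and sum: 0.9·1 + 5.6·-1 + -0.1·-1 + 4.4·-0.5 + -2.7·2 + 1·1.

-11.2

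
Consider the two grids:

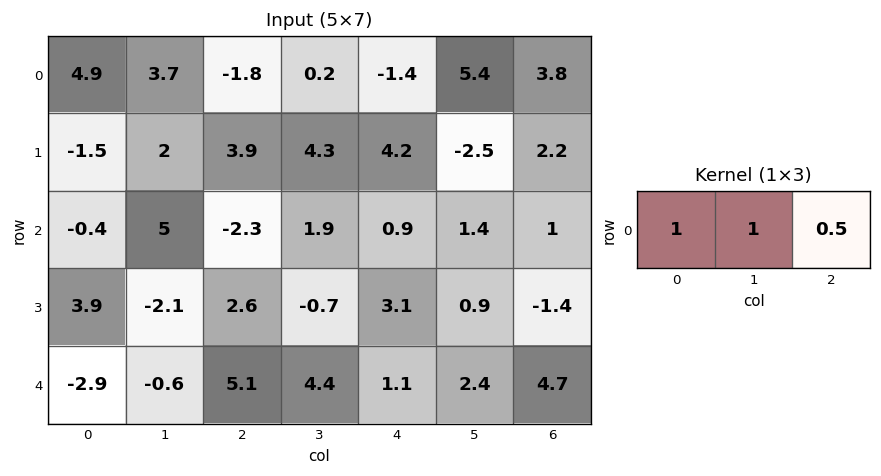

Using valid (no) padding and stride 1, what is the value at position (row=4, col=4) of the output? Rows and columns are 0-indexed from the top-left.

5.85

The receptive field on the input at this output position is [1.1 2.4 4.7]. Elementwise product with the kernel and sum: 1.1·1 + 2.4·1 + 4.7·0.5.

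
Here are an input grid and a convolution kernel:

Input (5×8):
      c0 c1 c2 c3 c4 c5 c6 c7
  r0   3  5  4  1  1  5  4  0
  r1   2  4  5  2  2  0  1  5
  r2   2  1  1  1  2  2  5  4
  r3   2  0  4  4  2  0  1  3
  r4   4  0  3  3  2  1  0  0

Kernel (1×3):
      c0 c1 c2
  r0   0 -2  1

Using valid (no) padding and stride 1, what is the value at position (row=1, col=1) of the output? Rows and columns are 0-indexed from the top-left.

-8

The receptive field on the input at this output position is [4 5 2]. Elementwise product with the kernel and sum: 5·-2 + 2·1.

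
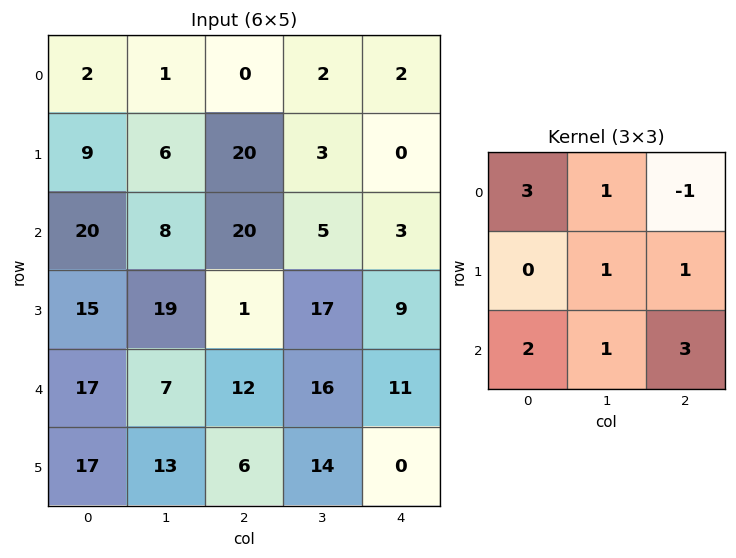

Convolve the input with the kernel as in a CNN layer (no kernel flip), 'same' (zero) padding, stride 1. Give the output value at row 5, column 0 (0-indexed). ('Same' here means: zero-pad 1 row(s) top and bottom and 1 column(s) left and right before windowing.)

The receptive field on the zero-padded input at this output position is [0 17 7 / 0 17 13 / 0 0 0]. Elementwise product with the kernel and sum: 0·3 + 17·1 + 7·-1 + 17·1 + 13·1 + 0·2 + 0·1 + 0·3.

40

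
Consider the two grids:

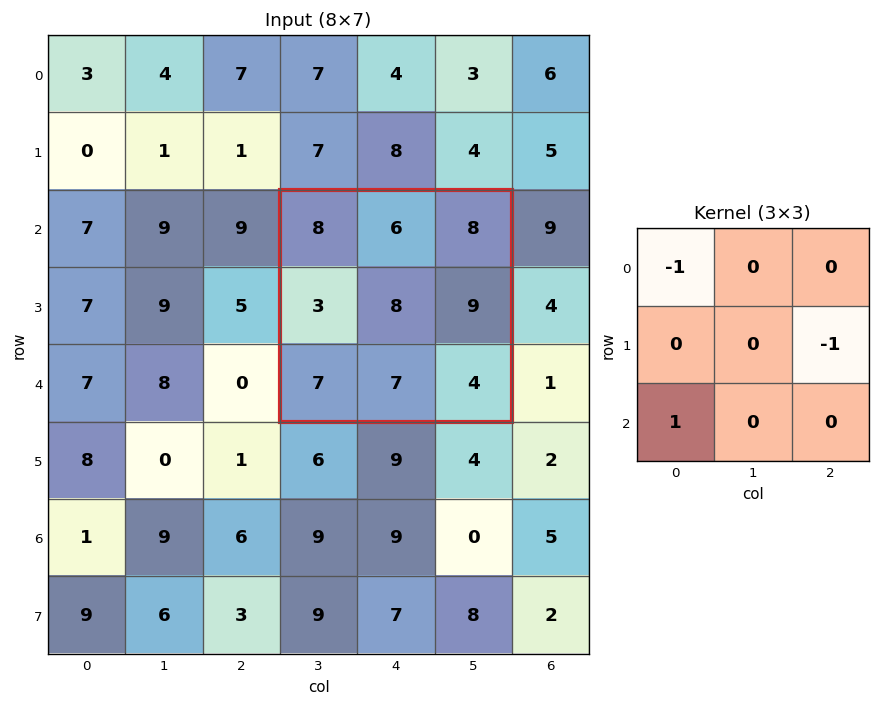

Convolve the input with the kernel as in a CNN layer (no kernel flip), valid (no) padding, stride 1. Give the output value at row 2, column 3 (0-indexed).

-10

The receptive field on the input at this output position is [8 6 8 / 3 8 9 / 7 7 4]. Elementwise product with the kernel and sum: 8·-1 + 9·-1 + 7·1.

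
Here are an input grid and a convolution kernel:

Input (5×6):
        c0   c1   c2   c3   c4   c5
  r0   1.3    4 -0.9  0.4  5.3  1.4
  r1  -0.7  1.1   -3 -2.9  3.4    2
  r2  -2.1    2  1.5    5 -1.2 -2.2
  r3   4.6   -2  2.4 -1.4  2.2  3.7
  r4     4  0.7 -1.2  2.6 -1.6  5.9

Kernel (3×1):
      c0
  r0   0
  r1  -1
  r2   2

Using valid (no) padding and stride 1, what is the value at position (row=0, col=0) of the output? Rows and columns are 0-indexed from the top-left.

The receptive field on the input at this output position is [1.3 / -0.7 / -2.1]. Elementwise product with the kernel and sum: -0.7·-1 + -2.1·2.

-3.5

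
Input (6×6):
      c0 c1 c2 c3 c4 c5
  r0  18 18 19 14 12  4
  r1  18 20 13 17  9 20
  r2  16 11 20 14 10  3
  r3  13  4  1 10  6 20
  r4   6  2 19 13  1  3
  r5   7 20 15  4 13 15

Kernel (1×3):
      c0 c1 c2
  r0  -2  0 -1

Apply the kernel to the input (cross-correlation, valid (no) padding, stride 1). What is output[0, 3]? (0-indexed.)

The receptive field on the input at this output position is [14 12 4]. Elementwise product with the kernel and sum: 14·-2 + 4·-1.

-32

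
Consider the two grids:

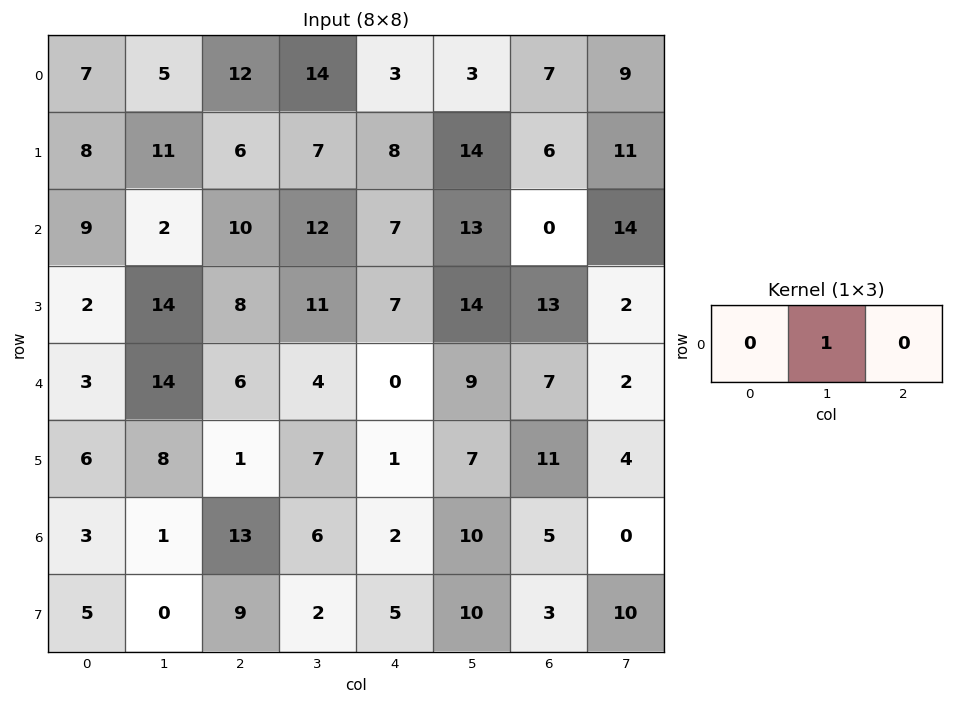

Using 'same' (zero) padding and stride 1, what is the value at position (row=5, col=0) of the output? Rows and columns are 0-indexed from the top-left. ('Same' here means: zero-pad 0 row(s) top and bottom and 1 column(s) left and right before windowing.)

6

The receptive field on the zero-padded input at this output position is [0 6 8]. Elementwise product with the kernel and sum: 6·1.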